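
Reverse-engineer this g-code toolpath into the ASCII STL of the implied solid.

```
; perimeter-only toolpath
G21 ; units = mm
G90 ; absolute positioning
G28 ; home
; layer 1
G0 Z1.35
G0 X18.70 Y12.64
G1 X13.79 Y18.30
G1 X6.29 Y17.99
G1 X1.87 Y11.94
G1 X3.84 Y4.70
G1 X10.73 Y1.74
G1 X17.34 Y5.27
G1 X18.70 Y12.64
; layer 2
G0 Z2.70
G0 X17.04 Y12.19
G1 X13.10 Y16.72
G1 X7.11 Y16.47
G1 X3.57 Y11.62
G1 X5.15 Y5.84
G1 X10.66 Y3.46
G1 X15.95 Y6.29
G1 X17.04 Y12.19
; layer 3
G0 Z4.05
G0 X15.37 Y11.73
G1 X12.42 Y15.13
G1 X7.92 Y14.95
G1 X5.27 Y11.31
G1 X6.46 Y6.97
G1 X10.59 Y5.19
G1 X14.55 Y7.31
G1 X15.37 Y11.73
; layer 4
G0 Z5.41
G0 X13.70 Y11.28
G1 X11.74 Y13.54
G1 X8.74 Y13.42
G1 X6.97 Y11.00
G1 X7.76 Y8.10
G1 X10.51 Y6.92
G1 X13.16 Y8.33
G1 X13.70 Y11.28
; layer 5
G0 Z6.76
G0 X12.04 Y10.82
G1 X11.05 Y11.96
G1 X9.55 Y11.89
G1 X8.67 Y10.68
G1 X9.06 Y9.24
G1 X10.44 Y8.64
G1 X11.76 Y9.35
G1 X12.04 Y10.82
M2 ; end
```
solid part
  facet normal 0.0000 0.0000 -1.0000
    outer loop
      vertex 5.48 19.52 0.00
      vertex 14.47 19.89 0.00
      vertex 20.37 13.10 0.00
    endloop
  endfacet
  facet normal 0.0000 0.0000 -1.0000
    outer loop
      vertex 0.17 12.25 0.00
      vertex 5.48 19.52 0.00
      vertex 20.37 13.10 0.00
    endloop
  endfacet
  facet normal 0.0000 0.0000 -1.0000
    outer loop
      vertex 2.54 3.57 0.00
      vertex 0.17 12.25 0.00
      vertex 20.37 13.10 0.00
    endloop
  endfacet
  facet normal 0.0000 0.0000 -1.0000
    outer loop
      vertex 10.80 0.01 0.00
      vertex 2.54 3.57 0.00
      vertex 20.37 13.10 0.00
    endloop
  endfacet
  facet normal 0.0000 0.0000 -1.0000
    outer loop
      vertex 18.74 4.25 0.00
      vertex 10.80 0.01 0.00
      vertex 20.37 13.10 0.00
    endloop
  endfacet
  facet normal 0.4949 0.4301 0.7550
    outer loop
      vertex 20.37 13.10 0.00
      vertex 14.47 19.89 0.00
      vertex 10.37 10.37 8.11
    endloop
  endfacet
  facet normal -0.0270 0.6549 0.7552
    outer loop
      vertex 14.47 19.89 0.00
      vertex 5.48 19.52 0.00
      vertex 10.37 10.37 8.11
    endloop
  endfacet
  facet normal -0.5293 0.3866 0.7553
    outer loop
      vertex 5.48 19.52 0.00
      vertex 0.17 12.25 0.00
      vertex 10.37 10.37 8.11
    endloop
  endfacet
  facet normal -0.6323 -0.1726 0.7552
    outer loop
      vertex 0.17 12.25 0.00
      vertex 2.54 3.57 0.00
      vertex 10.37 10.37 8.11
    endloop
  endfacet
  facet normal -0.2594 -0.6020 0.7552
    outer loop
      vertex 2.54 3.57 0.00
      vertex 10.80 0.01 0.00
      vertex 10.37 10.37 8.11
    endloop
  endfacet
  facet normal 0.3088 -0.5783 0.7551
    outer loop
      vertex 10.80 0.01 0.00
      vertex 18.74 4.25 0.00
      vertex 10.37 10.37 8.11
    endloop
  endfacet
  facet normal 0.6448 -0.1188 0.7551
    outer loop
      vertex 18.74 4.25 0.00
      vertex 20.37 13.10 0.00
      vertex 10.37 10.37 8.11
    endloop
  endfacet
endsolid part

The G0 Z moves step by Δz≈1.35 mm. The G1 loops shrink linearly with z, so the solid tapers from its base footprint up to z≈8.11. Closing with a flat bottom cap and the tapered top and triangulating gives 12 facets — a regular 7-sided pyramid, base circumscribed radius ≈ 10.4 mm, apex at z ≈ 8.11 mm.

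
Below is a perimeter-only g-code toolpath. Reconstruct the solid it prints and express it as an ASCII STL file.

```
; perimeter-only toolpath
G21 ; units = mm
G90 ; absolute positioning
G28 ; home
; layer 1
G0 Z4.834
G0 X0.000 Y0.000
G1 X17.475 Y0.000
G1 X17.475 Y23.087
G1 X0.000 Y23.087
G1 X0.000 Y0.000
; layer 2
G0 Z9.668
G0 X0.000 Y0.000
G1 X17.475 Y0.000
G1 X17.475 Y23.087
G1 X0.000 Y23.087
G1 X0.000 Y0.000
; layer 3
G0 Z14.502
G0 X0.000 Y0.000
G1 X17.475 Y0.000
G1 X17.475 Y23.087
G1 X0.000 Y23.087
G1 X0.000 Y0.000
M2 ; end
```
solid part
  facet normal 0.0000 0.0000 -1.0000
    outer loop
      vertex 17.475 23.087 0.000
      vertex 17.475 0.000 0.000
      vertex 0.000 0.000 0.000
    endloop
  endfacet
  facet normal 0.0000 0.0000 -1.0000
    outer loop
      vertex 0.000 23.087 0.000
      vertex 17.475 23.087 0.000
      vertex 0.000 0.000 0.000
    endloop
  endfacet
  facet normal 0.0000 0.0000 1.0000
    outer loop
      vertex 0.000 0.000 14.502
      vertex 17.475 0.000 14.502
      vertex 17.475 23.087 14.502
    endloop
  endfacet
  facet normal 0.0000 0.0000 1.0000
    outer loop
      vertex 0.000 0.000 14.502
      vertex 17.475 23.087 14.502
      vertex 0.000 23.087 14.502
    endloop
  endfacet
  facet normal 0.0000 -1.0000 0.0000
    outer loop
      vertex 0.000 0.000 0.000
      vertex 17.475 0.000 0.000
      vertex 17.475 0.000 14.502
    endloop
  endfacet
  facet normal 0.0000 -1.0000 0.0000
    outer loop
      vertex 0.000 0.000 0.000
      vertex 17.475 0.000 14.502
      vertex 0.000 0.000 14.502
    endloop
  endfacet
  facet normal 0.0000 1.0000 0.0000
    outer loop
      vertex 17.475 23.087 14.502
      vertex 17.475 23.087 0.000
      vertex 0.000 23.087 0.000
    endloop
  endfacet
  facet normal 0.0000 1.0000 0.0000
    outer loop
      vertex 0.000 23.087 14.502
      vertex 17.475 23.087 14.502
      vertex 0.000 23.087 0.000
    endloop
  endfacet
  facet normal -1.0000 0.0000 0.0000
    outer loop
      vertex 0.000 23.087 14.502
      vertex 0.000 23.087 0.000
      vertex 0.000 0.000 0.000
    endloop
  endfacet
  facet normal -1.0000 0.0000 0.0000
    outer loop
      vertex 0.000 0.000 14.502
      vertex 0.000 23.087 14.502
      vertex 0.000 0.000 0.000
    endloop
  endfacet
  facet normal 1.0000 0.0000 0.0000
    outer loop
      vertex 17.475 0.000 0.000
      vertex 17.475 23.087 0.000
      vertex 17.475 23.087 14.502
    endloop
  endfacet
  facet normal 1.0000 0.0000 0.0000
    outer loop
      vertex 17.475 0.000 0.000
      vertex 17.475 23.087 14.502
      vertex 17.475 0.000 14.502
    endloop
  endfacet
endsolid part

The G0 Z moves step by Δz≈4.834 mm. Every layer's G1 loop is the same polygon, so the solid is a straight extrusion of it from z=0 to z≈14.5. Closing with flat bottom and top caps and triangulating gives 12 facets — a rectangular box, roughly 17.5 × 23.1 mm footprint and 14.5 mm tall.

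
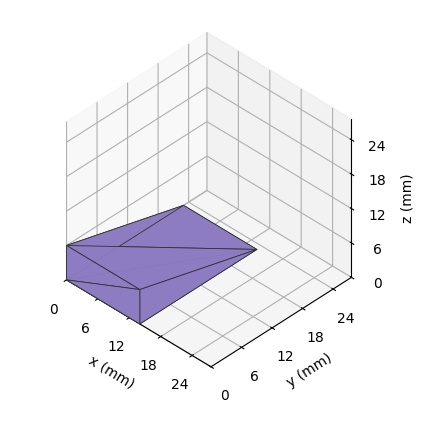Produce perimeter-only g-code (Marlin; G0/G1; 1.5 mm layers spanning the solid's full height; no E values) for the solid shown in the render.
Reading the render: the shape is a wedge (ramp): 14 × 23 mm base, rising to 6 mm along the y=0 edge and sloping linearly to z=0 at y=23 (dimensions read to the nearest mm from the axis ticks). For the g-code, the solid's height is divided into equal slices at the stated Δz and each level perimeter traced with G1 moves after a G0 lift.

; perimeter-only toolpath
G21 ; units = mm
G90 ; absolute positioning
G28 ; home
; layer 1
G0 Z1.5
G0 X0.0 Y0.0
G1 X14.0 Y0.0
G1 X14.0 Y17.2
G1 X0.0 Y17.2
G1 X0.0 Y0.0
; layer 2
G0 Z3.0
G0 X0.0 Y0.0
G1 X14.0 Y0.0
G1 X14.0 Y11.5
G1 X0.0 Y11.5
G1 X0.0 Y0.0
; layer 3
G0 Z4.5
G0 X0.0 Y0.0
G1 X14.0 Y0.0
G1 X14.0 Y5.8
G1 X0.0 Y5.8
G1 X0.0 Y0.0
M2 ; end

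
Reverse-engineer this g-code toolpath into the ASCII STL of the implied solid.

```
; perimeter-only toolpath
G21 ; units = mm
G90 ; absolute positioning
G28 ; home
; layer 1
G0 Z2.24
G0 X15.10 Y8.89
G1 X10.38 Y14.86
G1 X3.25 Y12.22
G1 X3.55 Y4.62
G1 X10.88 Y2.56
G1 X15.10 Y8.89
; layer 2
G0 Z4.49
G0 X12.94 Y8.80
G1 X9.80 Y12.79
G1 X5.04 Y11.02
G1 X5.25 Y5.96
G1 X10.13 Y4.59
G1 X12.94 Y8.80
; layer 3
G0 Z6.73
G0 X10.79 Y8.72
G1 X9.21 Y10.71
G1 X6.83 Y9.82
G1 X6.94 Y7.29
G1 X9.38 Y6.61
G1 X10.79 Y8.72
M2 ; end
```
solid part
  facet normal 0.0000 0.0000 -1.0000
    outer loop
      vertex 1.45 13.41 0.00
      vertex 10.96 16.94 0.00
      vertex 17.25 8.98 0.00
    endloop
  endfacet
  facet normal 0.0000 0.0000 -1.0000
    outer loop
      vertex 1.86 3.28 0.00
      vertex 1.45 13.41 0.00
      vertex 17.25 8.98 0.00
    endloop
  endfacet
  facet normal 0.0000 0.0000 -1.0000
    outer loop
      vertex 11.63 0.54 0.00
      vertex 1.86 3.28 0.00
      vertex 17.25 8.98 0.00
    endloop
  endfacet
  facet normal 0.6192 0.4893 0.6141
    outer loop
      vertex 17.25 8.98 0.00
      vertex 10.96 16.94 0.00
      vertex 8.63 8.63 8.97
    endloop
  endfacet
  facet normal -0.2746 0.7399 0.6141
    outer loop
      vertex 10.96 16.94 0.00
      vertex 1.45 13.41 0.00
      vertex 8.63 8.63 8.97
    endloop
  endfacet
  facet normal -0.7885 -0.0319 0.6142
    outer loop
      vertex 1.45 13.41 0.00
      vertex 1.86 3.28 0.00
      vertex 8.63 8.63 8.97
    endloop
  endfacet
  facet normal -0.2131 -0.7599 0.6141
    outer loop
      vertex 1.86 3.28 0.00
      vertex 11.63 0.54 0.00
      vertex 8.63 8.63 8.97
    endloop
  endfacet
  facet normal 0.6569 -0.4374 0.6142
    outer loop
      vertex 11.63 0.54 0.00
      vertex 17.25 8.98 0.00
      vertex 8.63 8.63 8.97
    endloop
  endfacet
endsolid part

The G0 Z moves step by Δz≈2.24 mm. The G1 loops shrink linearly with z, so the solid tapers from its base footprint up to z≈8.97. Closing with a flat bottom cap and the tapered top and triangulating gives 8 facets — a regular 5-sided pyramid, base circumscribed radius ≈ 8.63 mm, apex at z ≈ 8.97 mm.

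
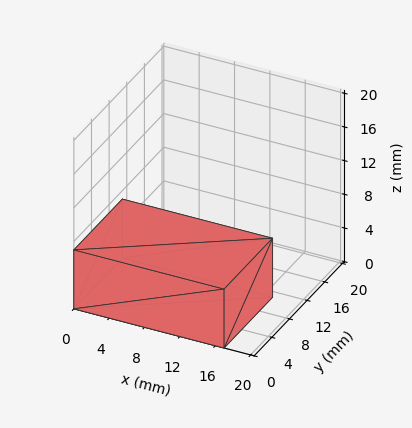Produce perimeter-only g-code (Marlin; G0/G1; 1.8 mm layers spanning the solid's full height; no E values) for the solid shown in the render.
Reading the render: the shape is a rectangular box, roughly 17 × 11 mm footprint and 7 mm tall (dimensions read to the nearest mm from the axis ticks). For the g-code, the solid's height is divided into equal slices at the stated Δz and each level perimeter traced with G1 moves after a G0 lift.

; perimeter-only toolpath
G21 ; units = mm
G90 ; absolute positioning
G28 ; home
; layer 1
G0 Z1.8
G0 X0.0 Y0.0
G1 X17.0 Y0.0
G1 X17.0 Y11.0
G1 X0.0 Y11.0
G1 X0.0 Y0.0
; layer 2
G0 Z3.5
G0 X0.0 Y0.0
G1 X17.0 Y0.0
G1 X17.0 Y11.0
G1 X0.0 Y11.0
G1 X0.0 Y0.0
; layer 3
G0 Z5.2
G0 X0.0 Y0.0
G1 X17.0 Y0.0
G1 X17.0 Y11.0
G1 X0.0 Y11.0
G1 X0.0 Y0.0
; layer 4
G0 Z7.0
G0 X0.0 Y0.0
G1 X17.0 Y0.0
G1 X17.0 Y11.0
G1 X0.0 Y11.0
G1 X0.0 Y0.0
M2 ; end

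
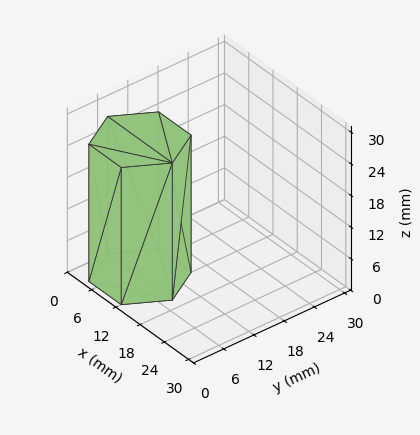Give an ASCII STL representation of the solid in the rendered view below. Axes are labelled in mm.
Reading the render: the shape is a regular 6-sided prism (a cylinder approximated with 6 flat sides), circumscribed radius ≈ 8 mm, height ≈ 26 mm (dimensions read to the nearest mm from the axis ticks). For the STL, each face is triangulated and given an outward normal.

solid part
  facet normal 0.0000 0.0000 -1.0000
    outer loop
      vertex 4.000 14.928 0.000
      vertex 12.000 14.928 0.000
      vertex 16.000 8.000 0.000
    endloop
  endfacet
  facet normal 0.0000 0.0000 -1.0000
    outer loop
      vertex 0.000 8.000 0.000
      vertex 4.000 14.928 0.000
      vertex 16.000 8.000 0.000
    endloop
  endfacet
  facet normal 0.0000 0.0000 -1.0000
    outer loop
      vertex 4.000 1.072 0.000
      vertex 0.000 8.000 0.000
      vertex 16.000 8.000 0.000
    endloop
  endfacet
  facet normal 0.0000 0.0000 -1.0000
    outer loop
      vertex 12.000 1.072 0.000
      vertex 4.000 1.072 0.000
      vertex 16.000 8.000 0.000
    endloop
  endfacet
  facet normal 0.0000 0.0000 1.0000
    outer loop
      vertex 16.000 8.000 26.000
      vertex 12.000 14.928 26.000
      vertex 4.000 14.928 26.000
    endloop
  endfacet
  facet normal 0.0000 0.0000 1.0000
    outer loop
      vertex 16.000 8.000 26.000
      vertex 4.000 14.928 26.000
      vertex 0.000 8.000 26.000
    endloop
  endfacet
  facet normal 0.0000 0.0000 1.0000
    outer loop
      vertex 16.000 8.000 26.000
      vertex 0.000 8.000 26.000
      vertex 4.000 1.072 26.000
    endloop
  endfacet
  facet normal 0.0000 0.0000 1.0000
    outer loop
      vertex 16.000 8.000 26.000
      vertex 4.000 1.072 26.000
      vertex 12.000 1.072 26.000
    endloop
  endfacet
  facet normal 0.8660 0.5000 0.0000
    outer loop
      vertex 16.000 8.000 0.000
      vertex 12.000 14.928 0.000
      vertex 12.000 14.928 26.000
    endloop
  endfacet
  facet normal 0.8660 0.5000 0.0000
    outer loop
      vertex 16.000 8.000 0.000
      vertex 12.000 14.928 26.000
      vertex 16.000 8.000 26.000
    endloop
  endfacet
  facet normal 0.0000 1.0000 0.0000
    outer loop
      vertex 12.000 14.928 0.000
      vertex 4.000 14.928 0.000
      vertex 4.000 14.928 26.000
    endloop
  endfacet
  facet normal 0.0000 1.0000 0.0000
    outer loop
      vertex 12.000 14.928 0.000
      vertex 4.000 14.928 26.000
      vertex 12.000 14.928 26.000
    endloop
  endfacet
  facet normal -0.8660 0.5000 0.0000
    outer loop
      vertex 4.000 14.928 0.000
      vertex 0.000 8.000 0.000
      vertex 0.000 8.000 26.000
    endloop
  endfacet
  facet normal -0.8660 0.5000 0.0000
    outer loop
      vertex 4.000 14.928 0.000
      vertex 0.000 8.000 26.000
      vertex 4.000 14.928 26.000
    endloop
  endfacet
  facet normal -0.8660 -0.5000 0.0000
    outer loop
      vertex 0.000 8.000 0.000
      vertex 4.000 1.072 0.000
      vertex 4.000 1.072 26.000
    endloop
  endfacet
  facet normal -0.8660 -0.5000 0.0000
    outer loop
      vertex 0.000 8.000 0.000
      vertex 4.000 1.072 26.000
      vertex 0.000 8.000 26.000
    endloop
  endfacet
  facet normal 0.0000 -1.0000 0.0000
    outer loop
      vertex 4.000 1.072 0.000
      vertex 12.000 1.072 0.000
      vertex 12.000 1.072 26.000
    endloop
  endfacet
  facet normal 0.0000 -1.0000 0.0000
    outer loop
      vertex 4.000 1.072 0.000
      vertex 12.000 1.072 26.000
      vertex 4.000 1.072 26.000
    endloop
  endfacet
  facet normal 0.8660 -0.5000 0.0000
    outer loop
      vertex 12.000 1.072 0.000
      vertex 16.000 8.000 0.000
      vertex 16.000 8.000 26.000
    endloop
  endfacet
  facet normal 0.8660 -0.5000 0.0000
    outer loop
      vertex 12.000 1.072 0.000
      vertex 16.000 8.000 26.000
      vertex 12.000 1.072 26.000
    endloop
  endfacet
endsolid part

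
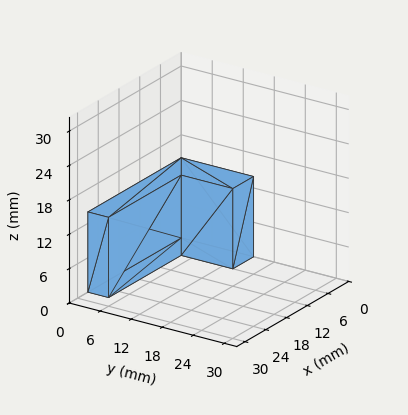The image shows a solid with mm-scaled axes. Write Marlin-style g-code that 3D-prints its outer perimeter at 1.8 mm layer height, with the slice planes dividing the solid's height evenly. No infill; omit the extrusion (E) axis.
Reading the render: the shape is an L-shaped prism: outer 27 × 14 mm, arm thicknesses ≈ 4 mm (horizontal) and 6 mm (vertical), extruded 14 mm in z (dimensions read to the nearest mm from the axis ticks). For the g-code, the solid's height is divided into equal slices at the stated Δz and each level perimeter traced with G1 moves after a G0 lift.

; perimeter-only toolpath
G21 ; units = mm
G90 ; absolute positioning
G28 ; home
; layer 1
G0 Z1.8
G0 X0.0 Y0.0
G1 X27.0 Y0.0
G1 X27.0 Y4.0
G1 X6.0 Y4.0
G1 X6.0 Y14.0
G1 X0.0 Y14.0
G1 X0.0 Y0.0
; layer 2
G0 Z3.5
G0 X0.0 Y0.0
G1 X27.0 Y0.0
G1 X27.0 Y4.0
G1 X6.0 Y4.0
G1 X6.0 Y14.0
G1 X0.0 Y14.0
G1 X0.0 Y0.0
; layer 3
G0 Z5.2
G0 X0.0 Y0.0
G1 X27.0 Y0.0
G1 X27.0 Y4.0
G1 X6.0 Y4.0
G1 X6.0 Y14.0
G1 X0.0 Y14.0
G1 X0.0 Y0.0
; layer 4
G0 Z7.0
G0 X0.0 Y0.0
G1 X27.0 Y0.0
G1 X27.0 Y4.0
G1 X6.0 Y4.0
G1 X6.0 Y14.0
G1 X0.0 Y14.0
G1 X0.0 Y0.0
; layer 5
G0 Z8.8
G0 X0.0 Y0.0
G1 X27.0 Y0.0
G1 X27.0 Y4.0
G1 X6.0 Y4.0
G1 X6.0 Y14.0
G1 X0.0 Y14.0
G1 X0.0 Y0.0
; layer 6
G0 Z10.5
G0 X0.0 Y0.0
G1 X27.0 Y0.0
G1 X27.0 Y4.0
G1 X6.0 Y4.0
G1 X6.0 Y14.0
G1 X0.0 Y14.0
G1 X0.0 Y0.0
; layer 7
G0 Z12.2
G0 X0.0 Y0.0
G1 X27.0 Y0.0
G1 X27.0 Y4.0
G1 X6.0 Y4.0
G1 X6.0 Y14.0
G1 X0.0 Y14.0
G1 X0.0 Y0.0
; layer 8
G0 Z14.0
G0 X0.0 Y0.0
G1 X27.0 Y0.0
G1 X27.0 Y4.0
G1 X6.0 Y4.0
G1 X6.0 Y14.0
G1 X0.0 Y14.0
G1 X0.0 Y0.0
M2 ; end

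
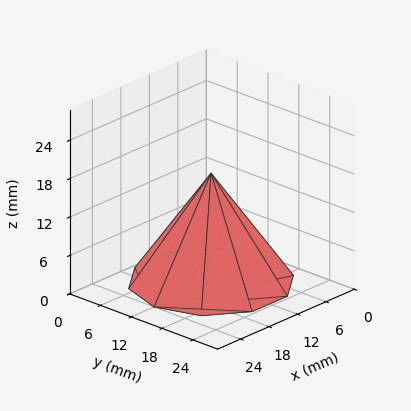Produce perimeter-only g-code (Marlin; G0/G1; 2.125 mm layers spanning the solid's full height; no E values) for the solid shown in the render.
Reading the render: the shape is a regular 10-sided pyramid, base circumscribed radius ≈ 12 mm, apex at z ≈ 17 mm (dimensions read to the nearest mm from the axis ticks). For the g-code, the solid's height is divided into equal slices at the stated Δz and each level perimeter traced with G1 moves after a G0 lift.

; perimeter-only toolpath
G21 ; units = mm
G90 ; absolute positioning
G28 ; home
; layer 1
G0 Z2.125
G0 X22.500 Y12.000
G1 X20.494 Y18.171
G1 X15.245 Y21.986
G1 X8.755 Y21.986
G1 X3.505 Y18.171
G1 X1.500 Y12.000
G1 X3.505 Y5.829
G1 X8.755 Y2.014
G1 X15.245 Y2.014
G1 X20.494 Y5.829
G1 X22.500 Y12.000
; layer 2
G0 Z4.250
G0 X21.000 Y12.000
G1 X19.281 Y17.290
G1 X14.781 Y20.560
G1 X9.219 Y20.560
G1 X4.719 Y17.290
G1 X3.000 Y12.000
G1 X4.719 Y6.710
G1 X9.219 Y3.440
G1 X14.781 Y3.440
G1 X19.281 Y6.710
G1 X21.000 Y12.000
; layer 3
G0 Z6.375
G0 X19.500 Y12.000
G1 X18.067 Y16.408
G1 X14.318 Y19.133
G1 X9.683 Y19.133
G1 X5.933 Y16.408
G1 X4.500 Y12.000
G1 X5.933 Y7.592
G1 X9.683 Y4.867
G1 X14.318 Y4.867
G1 X18.067 Y7.592
G1 X19.500 Y12.000
; layer 4
G0 Z8.500
G0 X18.000 Y12.000
G1 X16.854 Y15.527
G1 X13.854 Y17.706
G1 X10.146 Y17.706
G1 X7.146 Y15.527
G1 X6.000 Y12.000
G1 X7.146 Y8.473
G1 X10.146 Y6.293
G1 X13.854 Y6.293
G1 X16.854 Y8.473
G1 X18.000 Y12.000
; layer 5
G0 Z10.625
G0 X16.500 Y12.000
G1 X15.640 Y14.645
G1 X13.390 Y16.280
G1 X10.610 Y16.280
G1 X8.360 Y14.645
G1 X7.500 Y12.000
G1 X8.360 Y9.355
G1 X10.610 Y7.720
G1 X13.390 Y7.720
G1 X15.640 Y9.355
G1 X16.500 Y12.000
; layer 6
G0 Z12.750
G0 X15.000 Y12.000
G1 X14.427 Y13.763
G1 X12.927 Y14.853
G1 X11.073 Y14.853
G1 X9.573 Y13.763
G1 X9.000 Y12.000
G1 X9.573 Y10.237
G1 X11.073 Y9.147
G1 X12.927 Y9.147
G1 X14.427 Y10.237
G1 X15.000 Y12.000
; layer 7
G0 Z14.875
G0 X13.500 Y12.000
G1 X13.213 Y12.882
G1 X12.463 Y13.427
G1 X11.537 Y13.427
G1 X10.787 Y12.882
G1 X10.500 Y12.000
G1 X10.787 Y11.118
G1 X11.537 Y10.573
G1 X12.463 Y10.573
G1 X13.213 Y11.118
G1 X13.500 Y12.000
M2 ; end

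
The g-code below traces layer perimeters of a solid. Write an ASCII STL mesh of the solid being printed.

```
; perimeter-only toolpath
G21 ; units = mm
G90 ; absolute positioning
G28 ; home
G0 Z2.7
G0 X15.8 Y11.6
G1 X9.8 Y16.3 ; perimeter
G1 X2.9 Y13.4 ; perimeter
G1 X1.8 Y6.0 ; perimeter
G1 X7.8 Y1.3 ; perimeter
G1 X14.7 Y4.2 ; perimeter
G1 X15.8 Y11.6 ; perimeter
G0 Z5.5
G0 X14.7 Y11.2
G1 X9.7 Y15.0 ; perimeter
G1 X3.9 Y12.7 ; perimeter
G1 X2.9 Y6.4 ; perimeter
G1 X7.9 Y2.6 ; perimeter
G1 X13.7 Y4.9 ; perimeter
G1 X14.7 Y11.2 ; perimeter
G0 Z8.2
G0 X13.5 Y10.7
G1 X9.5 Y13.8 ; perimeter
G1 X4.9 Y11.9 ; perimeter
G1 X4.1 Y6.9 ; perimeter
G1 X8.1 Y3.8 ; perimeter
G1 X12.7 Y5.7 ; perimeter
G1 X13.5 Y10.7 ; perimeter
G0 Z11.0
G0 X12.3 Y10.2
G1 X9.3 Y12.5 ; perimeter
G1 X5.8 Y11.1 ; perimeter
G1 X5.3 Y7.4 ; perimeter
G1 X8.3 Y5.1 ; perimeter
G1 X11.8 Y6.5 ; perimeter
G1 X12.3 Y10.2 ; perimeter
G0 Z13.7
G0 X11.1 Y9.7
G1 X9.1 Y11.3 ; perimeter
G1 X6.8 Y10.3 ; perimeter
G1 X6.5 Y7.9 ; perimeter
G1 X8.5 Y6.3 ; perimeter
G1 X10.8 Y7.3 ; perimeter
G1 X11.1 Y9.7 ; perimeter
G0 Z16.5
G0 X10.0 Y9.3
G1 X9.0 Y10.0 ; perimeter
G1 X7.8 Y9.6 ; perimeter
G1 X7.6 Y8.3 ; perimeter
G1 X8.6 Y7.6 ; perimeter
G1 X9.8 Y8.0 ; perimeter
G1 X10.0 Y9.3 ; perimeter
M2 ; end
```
solid part
  facet normal 0.0000 0.0000 -1.0000
    outer loop
      vertex 1.9 14.2 0.0
      vertex 10.0 17.5 0.0
      vertex 17.0 12.1 0.0
    endloop
  endfacet
  facet normal 0.0000 0.0000 -1.0000
    outer loop
      vertex 0.6 5.5 0.0
      vertex 1.9 14.2 0.0
      vertex 17.0 12.1 0.0
    endloop
  endfacet
  facet normal 0.0000 0.0000 -1.0000
    outer loop
      vertex 7.6 0.1 0.0
      vertex 0.6 5.5 0.0
      vertex 17.0 12.1 0.0
    endloop
  endfacet
  facet normal 0.0000 0.0000 -1.0000
    outer loop
      vertex 15.7 3.4 0.0
      vertex 7.6 0.1 0.0
      vertex 17.0 12.1 0.0
    endloop
  endfacet
  facet normal 0.5677 0.7359 0.3689
    outer loop
      vertex 17.0 12.1 0.0
      vertex 10.0 17.5 0.0
      vertex 8.8 8.8 19.2
    endloop
  endfacet
  facet normal -0.3508 0.8610 0.3682
    outer loop
      vertex 10.0 17.5 0.0
      vertex 1.9 14.2 0.0
      vertex 8.8 8.8 19.2
    endloop
  endfacet
  facet normal -0.9192 0.1374 0.3690
    outer loop
      vertex 1.9 14.2 0.0
      vertex 0.6 5.5 0.0
      vertex 8.8 8.8 19.2
    endloop
  endfacet
  facet normal -0.5677 -0.7359 0.3689
    outer loop
      vertex 0.6 5.5 0.0
      vertex 7.6 0.1 0.0
      vertex 8.8 8.8 19.2
    endloop
  endfacet
  facet normal 0.3508 -0.8610 0.3682
    outer loop
      vertex 7.6 0.1 0.0
      vertex 15.7 3.4 0.0
      vertex 8.8 8.8 19.2
    endloop
  endfacet
  facet normal 0.9192 -0.1374 0.3690
    outer loop
      vertex 15.7 3.4 0.0
      vertex 17.0 12.1 0.0
      vertex 8.8 8.8 19.2
    endloop
  endfacet
endsolid part

The G0 Z moves step by Δz≈2.7 mm. The G1 loops shrink linearly with z, so the solid tapers from its base footprint up to z≈19.2. Closing with a flat bottom cap and the tapered top and triangulating gives 10 facets — a regular 6-sided pyramid, base circumscribed radius ≈ 8.8 mm, apex at z ≈ 19.2 mm.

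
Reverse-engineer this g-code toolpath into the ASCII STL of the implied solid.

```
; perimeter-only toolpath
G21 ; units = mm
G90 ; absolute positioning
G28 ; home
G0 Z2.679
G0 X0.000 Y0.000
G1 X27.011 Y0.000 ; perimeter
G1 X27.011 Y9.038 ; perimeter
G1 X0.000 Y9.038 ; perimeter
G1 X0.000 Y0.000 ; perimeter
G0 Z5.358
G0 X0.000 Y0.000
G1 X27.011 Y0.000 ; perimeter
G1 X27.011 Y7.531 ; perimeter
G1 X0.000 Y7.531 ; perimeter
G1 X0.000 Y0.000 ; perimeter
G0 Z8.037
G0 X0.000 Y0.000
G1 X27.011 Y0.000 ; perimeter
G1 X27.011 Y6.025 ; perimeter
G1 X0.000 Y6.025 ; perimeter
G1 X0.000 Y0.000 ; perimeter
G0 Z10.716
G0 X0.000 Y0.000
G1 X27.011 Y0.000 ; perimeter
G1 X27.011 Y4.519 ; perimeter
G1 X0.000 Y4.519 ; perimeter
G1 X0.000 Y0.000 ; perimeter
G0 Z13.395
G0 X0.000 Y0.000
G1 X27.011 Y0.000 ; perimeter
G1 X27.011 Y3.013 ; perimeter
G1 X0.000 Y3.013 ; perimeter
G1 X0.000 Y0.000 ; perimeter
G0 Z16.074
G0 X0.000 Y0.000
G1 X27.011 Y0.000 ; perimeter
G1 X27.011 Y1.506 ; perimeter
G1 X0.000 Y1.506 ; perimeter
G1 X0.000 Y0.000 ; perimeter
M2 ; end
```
solid part
  facet normal 0.0000 0.0000 -1.0000
    outer loop
      vertex 27.011 10.544 0.000
      vertex 27.011 0.000 0.000
      vertex 0.000 0.000 0.000
    endloop
  endfacet
  facet normal 0.0000 0.0000 -1.0000
    outer loop
      vertex 0.000 10.544 0.000
      vertex 27.011 10.544 0.000
      vertex 0.000 0.000 0.000
    endloop
  endfacet
  facet normal 0.0000 -1.0000 0.0000
    outer loop
      vertex 0.000 0.000 0.000
      vertex 27.011 0.000 0.000
      vertex 27.011 0.000 18.753
    endloop
  endfacet
  facet normal 0.0000 -1.0000 0.0000
    outer loop
      vertex 0.000 0.000 0.000
      vertex 27.011 0.000 18.753
      vertex 0.000 0.000 18.753
    endloop
  endfacet
  facet normal 0.0000 0.8717 0.4901
    outer loop
      vertex 0.000 0.000 18.753
      vertex 27.011 0.000 18.753
      vertex 27.011 10.544 0.000
    endloop
  endfacet
  facet normal 0.0000 0.8717 0.4901
    outer loop
      vertex 0.000 0.000 18.753
      vertex 27.011 10.544 0.000
      vertex 0.000 10.544 0.000
    endloop
  endfacet
  facet normal -1.0000 0.0000 0.0000
    outer loop
      vertex 0.000 0.000 18.753
      vertex 0.000 10.544 0.000
      vertex 0.000 0.000 0.000
    endloop
  endfacet
  facet normal 1.0000 0.0000 0.0000
    outer loop
      vertex 27.011 0.000 0.000
      vertex 27.011 10.544 0.000
      vertex 27.011 0.000 18.753
    endloop
  endfacet
endsolid part

The G0 Z moves step by Δz≈2.679 mm. The G1 loops shrink linearly with z, so the solid tapers from its base footprint up to z≈18.8. Closing with a flat bottom cap and the tapered top and triangulating gives 8 facets — a wedge (ramp): 27 × 10.5 mm base, rising to 18.8 mm along the y=0 edge and sloping linearly to z=0 at y=10.5.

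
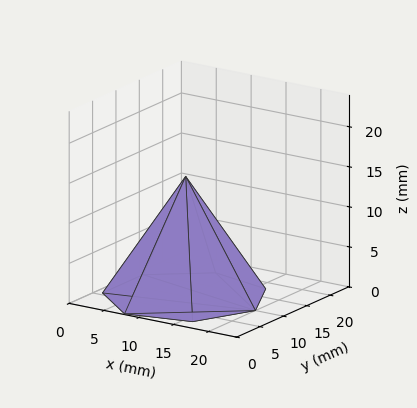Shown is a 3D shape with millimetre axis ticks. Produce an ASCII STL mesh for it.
Reading the render: the shape is a regular 7-sided pyramid, base circumscribed radius ≈ 10 mm, apex at z ≈ 15 mm (dimensions read to the nearest mm from the axis ticks). For the STL, each face is triangulated and given an outward normal.

solid part
  facet normal 0.0000 0.0000 -1.0000
    outer loop
      vertex 7.77 19.75 0.00
      vertex 16.23 17.82 0.00
      vertex 20.00 10.00 0.00
    endloop
  endfacet
  facet normal 0.0000 0.0000 -1.0000
    outer loop
      vertex 0.99 14.34 0.00
      vertex 7.77 19.75 0.00
      vertex 20.00 10.00 0.00
    endloop
  endfacet
  facet normal 0.0000 0.0000 -1.0000
    outer loop
      vertex 0.99 5.66 0.00
      vertex 0.99 14.34 0.00
      vertex 20.00 10.00 0.00
    endloop
  endfacet
  facet normal 0.0000 0.0000 -1.0000
    outer loop
      vertex 7.77 0.25 0.00
      vertex 0.99 5.66 0.00
      vertex 20.00 10.00 0.00
    endloop
  endfacet
  facet normal 0.0000 0.0000 -1.0000
    outer loop
      vertex 16.23 2.18 0.00
      vertex 7.77 0.25 0.00
      vertex 20.00 10.00 0.00
    endloop
  endfacet
  facet normal 0.7722 0.3723 0.5148
    outer loop
      vertex 20.00 10.00 0.00
      vertex 16.23 17.82 0.00
      vertex 10.00 10.00 15.00
    endloop
  endfacet
  facet normal 0.1907 0.8358 0.5149
    outer loop
      vertex 16.23 17.82 0.00
      vertex 7.77 19.75 0.00
      vertex 10.00 10.00 15.00
    endloop
  endfacet
  facet normal -0.5346 0.6700 0.5150
    outer loop
      vertex 7.77 19.75 0.00
      vertex 0.99 14.34 0.00
      vertex 10.00 10.00 15.00
    endloop
  endfacet
  facet normal -0.8572 0.0000 0.5149
    outer loop
      vertex 0.99 14.34 0.00
      vertex 0.99 5.66 0.00
      vertex 10.00 10.00 15.00
    endloop
  endfacet
  facet normal -0.5346 -0.6700 0.5150
    outer loop
      vertex 0.99 5.66 0.00
      vertex 7.77 0.25 0.00
      vertex 10.00 10.00 15.00
    endloop
  endfacet
  facet normal 0.1907 -0.8358 0.5149
    outer loop
      vertex 7.77 0.25 0.00
      vertex 16.23 2.18 0.00
      vertex 10.00 10.00 15.00
    endloop
  endfacet
  facet normal 0.7722 -0.3723 0.5148
    outer loop
      vertex 16.23 2.18 0.00
      vertex 20.00 10.00 0.00
      vertex 10.00 10.00 15.00
    endloop
  endfacet
endsolid part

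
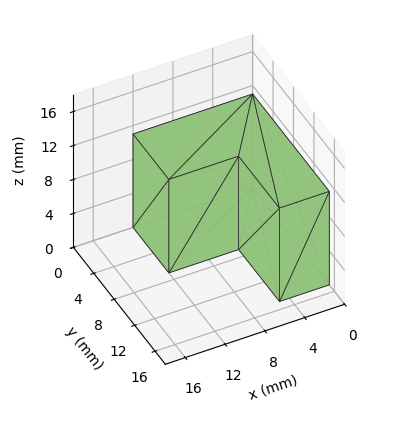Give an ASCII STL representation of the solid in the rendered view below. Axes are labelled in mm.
Reading the render: the shape is an L-shaped prism: outer 12 × 15 mm, arm thicknesses ≈ 7 mm (horizontal) and 5 mm (vertical), extruded 11 mm in z (dimensions read to the nearest mm from the axis ticks). For the STL, each face is triangulated and given an outward normal.

solid part
  facet normal 0.0000 0.0000 -1.0000
    outer loop
      vertex 12.00 7.00 0.00
      vertex 12.00 0.00 0.00
      vertex 0.00 0.00 0.00
    endloop
  endfacet
  facet normal 0.0000 0.0000 -1.0000
    outer loop
      vertex 5.00 7.00 0.00
      vertex 12.00 7.00 0.00
      vertex 0.00 0.00 0.00
    endloop
  endfacet
  facet normal 0.0000 0.0000 -1.0000
    outer loop
      vertex 5.00 15.00 0.00
      vertex 5.00 7.00 0.00
      vertex 0.00 0.00 0.00
    endloop
  endfacet
  facet normal 0.0000 0.0000 -1.0000
    outer loop
      vertex 0.00 15.00 0.00
      vertex 5.00 15.00 0.00
      vertex 0.00 0.00 0.00
    endloop
  endfacet
  facet normal 0.0000 0.0000 1.0000
    outer loop
      vertex 0.00 0.00 11.00
      vertex 12.00 0.00 11.00
      vertex 12.00 7.00 11.00
    endloop
  endfacet
  facet normal 0.0000 0.0000 1.0000
    outer loop
      vertex 0.00 0.00 11.00
      vertex 12.00 7.00 11.00
      vertex 5.00 7.00 11.00
    endloop
  endfacet
  facet normal 0.0000 0.0000 1.0000
    outer loop
      vertex 0.00 0.00 11.00
      vertex 5.00 7.00 11.00
      vertex 5.00 15.00 11.00
    endloop
  endfacet
  facet normal 0.0000 0.0000 1.0000
    outer loop
      vertex 0.00 0.00 11.00
      vertex 5.00 15.00 11.00
      vertex 0.00 15.00 11.00
    endloop
  endfacet
  facet normal 0.0000 -1.0000 0.0000
    outer loop
      vertex 0.00 0.00 0.00
      vertex 12.00 0.00 0.00
      vertex 12.00 0.00 11.00
    endloop
  endfacet
  facet normal 0.0000 -1.0000 0.0000
    outer loop
      vertex 0.00 0.00 0.00
      vertex 12.00 0.00 11.00
      vertex 0.00 0.00 11.00
    endloop
  endfacet
  facet normal 1.0000 0.0000 0.0000
    outer loop
      vertex 12.00 0.00 0.00
      vertex 12.00 7.00 0.00
      vertex 12.00 7.00 11.00
    endloop
  endfacet
  facet normal 1.0000 0.0000 0.0000
    outer loop
      vertex 12.00 0.00 0.00
      vertex 12.00 7.00 11.00
      vertex 12.00 0.00 11.00
    endloop
  endfacet
  facet normal 0.0000 1.0000 0.0000
    outer loop
      vertex 12.00 7.00 0.00
      vertex 5.00 7.00 0.00
      vertex 5.00 7.00 11.00
    endloop
  endfacet
  facet normal 0.0000 1.0000 0.0000
    outer loop
      vertex 12.00 7.00 0.00
      vertex 5.00 7.00 11.00
      vertex 12.00 7.00 11.00
    endloop
  endfacet
  facet normal 1.0000 0.0000 0.0000
    outer loop
      vertex 5.00 7.00 0.00
      vertex 5.00 15.00 0.00
      vertex 5.00 15.00 11.00
    endloop
  endfacet
  facet normal 1.0000 0.0000 0.0000
    outer loop
      vertex 5.00 7.00 0.00
      vertex 5.00 15.00 11.00
      vertex 5.00 7.00 11.00
    endloop
  endfacet
  facet normal 0.0000 1.0000 0.0000
    outer loop
      vertex 5.00 15.00 0.00
      vertex 0.00 15.00 0.00
      vertex 0.00 15.00 11.00
    endloop
  endfacet
  facet normal 0.0000 1.0000 0.0000
    outer loop
      vertex 5.00 15.00 0.00
      vertex 0.00 15.00 11.00
      vertex 5.00 15.00 11.00
    endloop
  endfacet
  facet normal -1.0000 0.0000 0.0000
    outer loop
      vertex 0.00 15.00 0.00
      vertex 0.00 0.00 0.00
      vertex 0.00 0.00 11.00
    endloop
  endfacet
  facet normal -1.0000 0.0000 0.0000
    outer loop
      vertex 0.00 15.00 0.00
      vertex 0.00 0.00 11.00
      vertex 0.00 15.00 11.00
    endloop
  endfacet
endsolid part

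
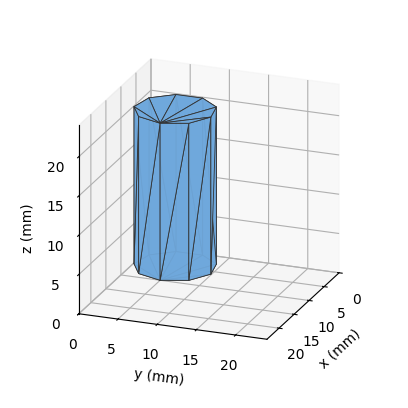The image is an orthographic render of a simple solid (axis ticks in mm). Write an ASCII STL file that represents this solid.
Reading the render: the shape is a regular 9-sided prism (a cylinder approximated with 9 flat sides), circumscribed radius ≈ 5 mm, height ≈ 20 mm (dimensions read to the nearest mm from the axis ticks). For the STL, each face is triangulated and given an outward normal.

solid part
  facet normal 0.0000 0.0000 -1.0000
    outer loop
      vertex 5.9 9.9 0.0
      vertex 8.8 8.2 0.0
      vertex 10.0 5.0 0.0
    endloop
  endfacet
  facet normal 0.0000 0.0000 -1.0000
    outer loop
      vertex 2.5 9.3 0.0
      vertex 5.9 9.9 0.0
      vertex 10.0 5.0 0.0
    endloop
  endfacet
  facet normal 0.0000 0.0000 -1.0000
    outer loop
      vertex 0.3 6.7 0.0
      vertex 2.5 9.3 0.0
      vertex 10.0 5.0 0.0
    endloop
  endfacet
  facet normal 0.0000 0.0000 -1.0000
    outer loop
      vertex 0.3 3.3 0.0
      vertex 0.3 6.7 0.0
      vertex 10.0 5.0 0.0
    endloop
  endfacet
  facet normal 0.0000 0.0000 -1.0000
    outer loop
      vertex 2.5 0.7 0.0
      vertex 0.3 3.3 0.0
      vertex 10.0 5.0 0.0
    endloop
  endfacet
  facet normal 0.0000 0.0000 -1.0000
    outer loop
      vertex 5.9 0.1 0.0
      vertex 2.5 0.7 0.0
      vertex 10.0 5.0 0.0
    endloop
  endfacet
  facet normal 0.0000 0.0000 -1.0000
    outer loop
      vertex 8.8 1.8 0.0
      vertex 5.9 0.1 0.0
      vertex 10.0 5.0 0.0
    endloop
  endfacet
  facet normal 0.0000 0.0000 1.0000
    outer loop
      vertex 10.0 5.0 20.0
      vertex 8.8 8.2 20.0
      vertex 5.9 9.9 20.0
    endloop
  endfacet
  facet normal 0.0000 0.0000 1.0000
    outer loop
      vertex 10.0 5.0 20.0
      vertex 5.9 9.9 20.0
      vertex 2.5 9.3 20.0
    endloop
  endfacet
  facet normal 0.0000 0.0000 1.0000
    outer loop
      vertex 10.0 5.0 20.0
      vertex 2.5 9.3 20.0
      vertex 0.3 6.7 20.0
    endloop
  endfacet
  facet normal 0.0000 0.0000 1.0000
    outer loop
      vertex 10.0 5.0 20.0
      vertex 0.3 6.7 20.0
      vertex 0.3 3.3 20.0
    endloop
  endfacet
  facet normal 0.0000 0.0000 1.0000
    outer loop
      vertex 10.0 5.0 20.0
      vertex 0.3 3.3 20.0
      vertex 2.5 0.7 20.0
    endloop
  endfacet
  facet normal 0.0000 0.0000 1.0000
    outer loop
      vertex 10.0 5.0 20.0
      vertex 2.5 0.7 20.0
      vertex 5.9 0.1 20.0
    endloop
  endfacet
  facet normal 0.0000 0.0000 1.0000
    outer loop
      vertex 10.0 5.0 20.0
      vertex 5.9 0.1 20.0
      vertex 8.8 1.8 20.0
    endloop
  endfacet
  facet normal 0.9363 0.3511 0.0000
    outer loop
      vertex 10.0 5.0 0.0
      vertex 8.8 8.2 0.0
      vertex 8.8 8.2 20.0
    endloop
  endfacet
  facet normal 0.9363 0.3511 0.0000
    outer loop
      vertex 10.0 5.0 0.0
      vertex 8.8 8.2 20.0
      vertex 10.0 5.0 20.0
    endloop
  endfacet
  facet normal 0.5057 0.8627 0.0000
    outer loop
      vertex 8.8 8.2 0.0
      vertex 5.9 9.9 0.0
      vertex 5.9 9.9 20.0
    endloop
  endfacet
  facet normal 0.5057 0.8627 0.0000
    outer loop
      vertex 8.8 8.2 0.0
      vertex 5.9 9.9 20.0
      vertex 8.8 8.2 20.0
    endloop
  endfacet
  facet normal -0.1738 0.9848 0.0000
    outer loop
      vertex 5.9 9.9 0.0
      vertex 2.5 9.3 0.0
      vertex 2.5 9.3 20.0
    endloop
  endfacet
  facet normal -0.1738 0.9848 0.0000
    outer loop
      vertex 5.9 9.9 0.0
      vertex 2.5 9.3 20.0
      vertex 5.9 9.9 20.0
    endloop
  endfacet
  facet normal -0.7634 0.6459 0.0000
    outer loop
      vertex 2.5 9.3 0.0
      vertex 0.3 6.7 0.0
      vertex 0.3 6.7 20.0
    endloop
  endfacet
  facet normal -0.7634 0.6459 0.0000
    outer loop
      vertex 2.5 9.3 0.0
      vertex 0.3 6.7 20.0
      vertex 2.5 9.3 20.0
    endloop
  endfacet
  facet normal -1.0000 0.0000 0.0000
    outer loop
      vertex 0.3 6.7 0.0
      vertex 0.3 3.3 0.0
      vertex 0.3 3.3 20.0
    endloop
  endfacet
  facet normal -1.0000 0.0000 0.0000
    outer loop
      vertex 0.3 6.7 0.0
      vertex 0.3 3.3 20.0
      vertex 0.3 6.7 20.0
    endloop
  endfacet
  facet normal -0.7634 -0.6459 0.0000
    outer loop
      vertex 0.3 3.3 0.0
      vertex 2.5 0.7 0.0
      vertex 2.5 0.7 20.0
    endloop
  endfacet
  facet normal -0.7634 -0.6459 0.0000
    outer loop
      vertex 0.3 3.3 0.0
      vertex 2.5 0.7 20.0
      vertex 0.3 3.3 20.0
    endloop
  endfacet
  facet normal -0.1738 -0.9848 0.0000
    outer loop
      vertex 2.5 0.7 0.0
      vertex 5.9 0.1 0.0
      vertex 5.9 0.1 20.0
    endloop
  endfacet
  facet normal -0.1738 -0.9848 0.0000
    outer loop
      vertex 2.5 0.7 0.0
      vertex 5.9 0.1 20.0
      vertex 2.5 0.7 20.0
    endloop
  endfacet
  facet normal 0.5057 -0.8627 0.0000
    outer loop
      vertex 5.9 0.1 0.0
      vertex 8.8 1.8 0.0
      vertex 8.8 1.8 20.0
    endloop
  endfacet
  facet normal 0.5057 -0.8627 0.0000
    outer loop
      vertex 5.9 0.1 0.0
      vertex 8.8 1.8 20.0
      vertex 5.9 0.1 20.0
    endloop
  endfacet
  facet normal 0.9363 -0.3511 0.0000
    outer loop
      vertex 8.8 1.8 0.0
      vertex 10.0 5.0 0.0
      vertex 10.0 5.0 20.0
    endloop
  endfacet
  facet normal 0.9363 -0.3511 0.0000
    outer loop
      vertex 8.8 1.8 0.0
      vertex 10.0 5.0 20.0
      vertex 8.8 1.8 20.0
    endloop
  endfacet
endsolid part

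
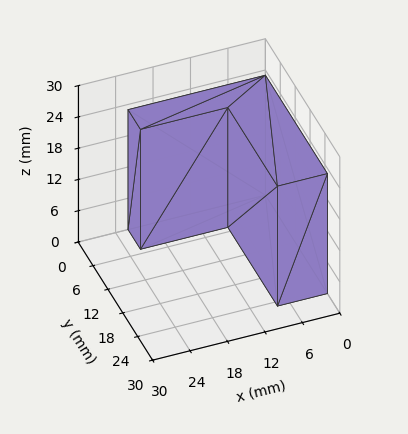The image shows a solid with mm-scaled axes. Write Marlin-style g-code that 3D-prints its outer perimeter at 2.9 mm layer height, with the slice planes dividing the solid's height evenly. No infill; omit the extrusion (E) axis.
Reading the render: the shape is an L-shaped prism: outer 22 × 25 mm, arm thicknesses ≈ 5 mm (horizontal) and 8 mm (vertical), extruded 23 mm in z (dimensions read to the nearest mm from the axis ticks). For the g-code, the solid's height is divided into equal slices at the stated Δz and each level perimeter traced with G1 moves after a G0 lift.

; perimeter-only toolpath
G21 ; units = mm
G90 ; absolute positioning
G28 ; home
; layer 1
G0 Z2.9
G0 X0.0 Y0.0
G1 X22.0 Y0.0
G1 X22.0 Y5.0
G1 X8.0 Y5.0
G1 X8.0 Y25.0
G1 X0.0 Y25.0
G1 X0.0 Y0.0
; layer 2
G0 Z5.8
G0 X0.0 Y0.0
G1 X22.0 Y0.0
G1 X22.0 Y5.0
G1 X8.0 Y5.0
G1 X8.0 Y25.0
G1 X0.0 Y25.0
G1 X0.0 Y0.0
; layer 3
G0 Z8.6
G0 X0.0 Y0.0
G1 X22.0 Y0.0
G1 X22.0 Y5.0
G1 X8.0 Y5.0
G1 X8.0 Y25.0
G1 X0.0 Y25.0
G1 X0.0 Y0.0
; layer 4
G0 Z11.5
G0 X0.0 Y0.0
G1 X22.0 Y0.0
G1 X22.0 Y5.0
G1 X8.0 Y5.0
G1 X8.0 Y25.0
G1 X0.0 Y25.0
G1 X0.0 Y0.0
; layer 5
G0 Z14.4
G0 X0.0 Y0.0
G1 X22.0 Y0.0
G1 X22.0 Y5.0
G1 X8.0 Y5.0
G1 X8.0 Y25.0
G1 X0.0 Y25.0
G1 X0.0 Y0.0
; layer 6
G0 Z17.2
G0 X0.0 Y0.0
G1 X22.0 Y0.0
G1 X22.0 Y5.0
G1 X8.0 Y5.0
G1 X8.0 Y25.0
G1 X0.0 Y25.0
G1 X0.0 Y0.0
; layer 7
G0 Z20.1
G0 X0.0 Y0.0
G1 X22.0 Y0.0
G1 X22.0 Y5.0
G1 X8.0 Y5.0
G1 X8.0 Y25.0
G1 X0.0 Y25.0
G1 X0.0 Y0.0
; layer 8
G0 Z23.0
G0 X0.0 Y0.0
G1 X22.0 Y0.0
G1 X22.0 Y5.0
G1 X8.0 Y5.0
G1 X8.0 Y25.0
G1 X0.0 Y25.0
G1 X0.0 Y0.0
M2 ; end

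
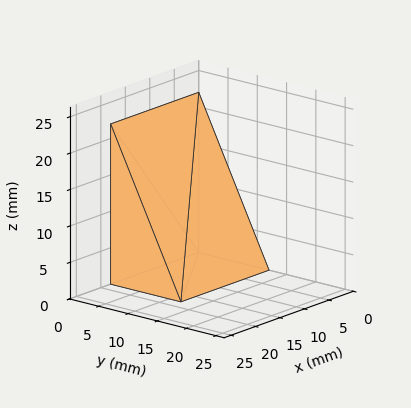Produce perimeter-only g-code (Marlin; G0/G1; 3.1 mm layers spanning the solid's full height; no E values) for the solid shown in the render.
Reading the render: the shape is a wedge (ramp): 18 × 12 mm base, rising to 22 mm along the y=0 edge and sloping linearly to z=0 at y=12 (dimensions read to the nearest mm from the axis ticks). For the g-code, the solid's height is divided into equal slices at the stated Δz and each level perimeter traced with G1 moves after a G0 lift.

; perimeter-only toolpath
G21 ; units = mm
G90 ; absolute positioning
G28 ; home
; layer 1
G0 Z3.1
G0 X0.0 Y0.0
G1 X18.0 Y0.0
G1 X18.0 Y10.3
G1 X0.0 Y10.3
G1 X0.0 Y0.0
; layer 2
G0 Z6.3
G0 X0.0 Y0.0
G1 X18.0 Y0.0
G1 X18.0 Y8.6
G1 X0.0 Y8.6
G1 X0.0 Y0.0
; layer 3
G0 Z9.4
G0 X0.0 Y0.0
G1 X18.0 Y0.0
G1 X18.0 Y6.9
G1 X0.0 Y6.9
G1 X0.0 Y0.0
; layer 4
G0 Z12.6
G0 X0.0 Y0.0
G1 X18.0 Y0.0
G1 X18.0 Y5.1
G1 X0.0 Y5.1
G1 X0.0 Y0.0
; layer 5
G0 Z15.7
G0 X0.0 Y0.0
G1 X18.0 Y0.0
G1 X18.0 Y3.4
G1 X0.0 Y3.4
G1 X0.0 Y0.0
; layer 6
G0 Z18.9
G0 X0.0 Y0.0
G1 X18.0 Y0.0
G1 X18.0 Y1.7
G1 X0.0 Y1.7
G1 X0.0 Y0.0
M2 ; end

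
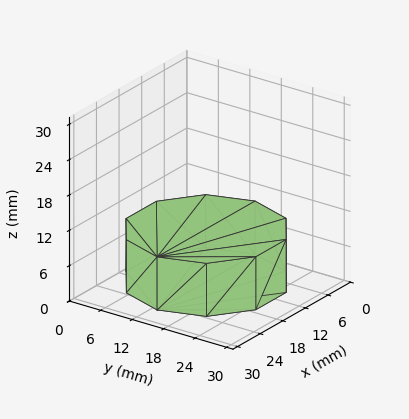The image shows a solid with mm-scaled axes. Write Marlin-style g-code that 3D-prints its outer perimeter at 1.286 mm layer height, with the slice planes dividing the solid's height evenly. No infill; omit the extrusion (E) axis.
Reading the render: the shape is a regular 10-sided prism (a cylinder approximated with 10 flat sides), circumscribed radius ≈ 13 mm, height ≈ 9 mm (dimensions read to the nearest mm from the axis ticks). For the g-code, the solid's height is divided into equal slices at the stated Δz and each level perimeter traced with G1 moves after a G0 lift.

; perimeter-only toolpath
G21 ; units = mm
G90 ; absolute positioning
G28 ; home
; layer 1
G0 Z1.286
G0 X26.000 Y13.000
G1 X23.517 Y20.641
G1 X17.017 Y25.364
G1 X8.983 Y25.364
G1 X2.483 Y20.641
G1 X0.000 Y13.000
G1 X2.483 Y5.359
G1 X8.983 Y0.636
G1 X17.017 Y0.636
G1 X23.517 Y5.359
G1 X26.000 Y13.000
; layer 2
G0 Z2.571
G0 X26.000 Y13.000
G1 X23.517 Y20.641
G1 X17.017 Y25.364
G1 X8.983 Y25.364
G1 X2.483 Y20.641
G1 X0.000 Y13.000
G1 X2.483 Y5.359
G1 X8.983 Y0.636
G1 X17.017 Y0.636
G1 X23.517 Y5.359
G1 X26.000 Y13.000
; layer 3
G0 Z3.857
G0 X26.000 Y13.000
G1 X23.517 Y20.641
G1 X17.017 Y25.364
G1 X8.983 Y25.364
G1 X2.483 Y20.641
G1 X0.000 Y13.000
G1 X2.483 Y5.359
G1 X8.983 Y0.636
G1 X17.017 Y0.636
G1 X23.517 Y5.359
G1 X26.000 Y13.000
; layer 4
G0 Z5.143
G0 X26.000 Y13.000
G1 X23.517 Y20.641
G1 X17.017 Y25.364
G1 X8.983 Y25.364
G1 X2.483 Y20.641
G1 X0.000 Y13.000
G1 X2.483 Y5.359
G1 X8.983 Y0.636
G1 X17.017 Y0.636
G1 X23.517 Y5.359
G1 X26.000 Y13.000
; layer 5
G0 Z6.429
G0 X26.000 Y13.000
G1 X23.517 Y20.641
G1 X17.017 Y25.364
G1 X8.983 Y25.364
G1 X2.483 Y20.641
G1 X0.000 Y13.000
G1 X2.483 Y5.359
G1 X8.983 Y0.636
G1 X17.017 Y0.636
G1 X23.517 Y5.359
G1 X26.000 Y13.000
; layer 6
G0 Z7.714
G0 X26.000 Y13.000
G1 X23.517 Y20.641
G1 X17.017 Y25.364
G1 X8.983 Y25.364
G1 X2.483 Y20.641
G1 X0.000 Y13.000
G1 X2.483 Y5.359
G1 X8.983 Y0.636
G1 X17.017 Y0.636
G1 X23.517 Y5.359
G1 X26.000 Y13.000
; layer 7
G0 Z9.000
G0 X26.000 Y13.000
G1 X23.517 Y20.641
G1 X17.017 Y25.364
G1 X8.983 Y25.364
G1 X2.483 Y20.641
G1 X0.000 Y13.000
G1 X2.483 Y5.359
G1 X8.983 Y0.636
G1 X17.017 Y0.636
G1 X23.517 Y5.359
G1 X26.000 Y13.000
M2 ; end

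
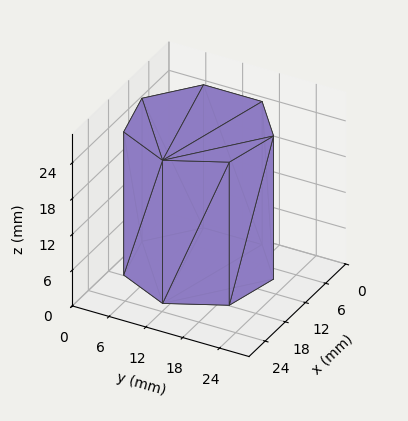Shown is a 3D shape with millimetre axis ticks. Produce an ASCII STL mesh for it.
Reading the render: the shape is a regular 7-sided prism (a cylinder approximated with 7 flat sides), circumscribed radius ≈ 11 mm, height ≈ 24 mm (dimensions read to the nearest mm from the axis ticks). For the STL, each face is triangulated and given an outward normal.

solid part
  facet normal 0.0000 0.0000 -1.0000
    outer loop
      vertex 8.55 21.72 0.00
      vertex 17.86 19.60 0.00
      vertex 22.00 11.00 0.00
    endloop
  endfacet
  facet normal 0.0000 0.0000 -1.0000
    outer loop
      vertex 1.09 15.77 0.00
      vertex 8.55 21.72 0.00
      vertex 22.00 11.00 0.00
    endloop
  endfacet
  facet normal 0.0000 0.0000 -1.0000
    outer loop
      vertex 1.09 6.23 0.00
      vertex 1.09 15.77 0.00
      vertex 22.00 11.00 0.00
    endloop
  endfacet
  facet normal 0.0000 0.0000 -1.0000
    outer loop
      vertex 8.55 0.28 0.00
      vertex 1.09 6.23 0.00
      vertex 22.00 11.00 0.00
    endloop
  endfacet
  facet normal 0.0000 0.0000 -1.0000
    outer loop
      vertex 17.86 2.40 0.00
      vertex 8.55 0.28 0.00
      vertex 22.00 11.00 0.00
    endloop
  endfacet
  facet normal 0.0000 0.0000 1.0000
    outer loop
      vertex 22.00 11.00 24.00
      vertex 17.86 19.60 24.00
      vertex 8.55 21.72 24.00
    endloop
  endfacet
  facet normal 0.0000 0.0000 1.0000
    outer loop
      vertex 22.00 11.00 24.00
      vertex 8.55 21.72 24.00
      vertex 1.09 15.77 24.00
    endloop
  endfacet
  facet normal 0.0000 0.0000 1.0000
    outer loop
      vertex 22.00 11.00 24.00
      vertex 1.09 15.77 24.00
      vertex 1.09 6.23 24.00
    endloop
  endfacet
  facet normal 0.0000 0.0000 1.0000
    outer loop
      vertex 22.00 11.00 24.00
      vertex 1.09 6.23 24.00
      vertex 8.55 0.28 24.00
    endloop
  endfacet
  facet normal 0.0000 0.0000 1.0000
    outer loop
      vertex 22.00 11.00 24.00
      vertex 8.55 0.28 24.00
      vertex 17.86 2.40 24.00
    endloop
  endfacet
  facet normal 0.9010 0.4338 0.0000
    outer loop
      vertex 22.00 11.00 0.00
      vertex 17.86 19.60 0.00
      vertex 17.86 19.60 24.00
    endloop
  endfacet
  facet normal 0.9010 0.4338 0.0000
    outer loop
      vertex 22.00 11.00 0.00
      vertex 17.86 19.60 24.00
      vertex 22.00 11.00 24.00
    endloop
  endfacet
  facet normal 0.2220 0.9750 0.0000
    outer loop
      vertex 17.86 19.60 0.00
      vertex 8.55 21.72 0.00
      vertex 8.55 21.72 24.00
    endloop
  endfacet
  facet normal 0.2220 0.9750 0.0000
    outer loop
      vertex 17.86 19.60 0.00
      vertex 8.55 21.72 24.00
      vertex 17.86 19.60 24.00
    endloop
  endfacet
  facet normal -0.6235 0.7818 0.0000
    outer loop
      vertex 8.55 21.72 0.00
      vertex 1.09 15.77 0.00
      vertex 1.09 15.77 24.00
    endloop
  endfacet
  facet normal -0.6235 0.7818 0.0000
    outer loop
      vertex 8.55 21.72 0.00
      vertex 1.09 15.77 24.00
      vertex 8.55 21.72 24.00
    endloop
  endfacet
  facet normal -1.0000 0.0000 0.0000
    outer loop
      vertex 1.09 15.77 0.00
      vertex 1.09 6.23 0.00
      vertex 1.09 6.23 24.00
    endloop
  endfacet
  facet normal -1.0000 0.0000 0.0000
    outer loop
      vertex 1.09 15.77 0.00
      vertex 1.09 6.23 24.00
      vertex 1.09 15.77 24.00
    endloop
  endfacet
  facet normal -0.6235 -0.7818 0.0000
    outer loop
      vertex 1.09 6.23 0.00
      vertex 8.55 0.28 0.00
      vertex 8.55 0.28 24.00
    endloop
  endfacet
  facet normal -0.6235 -0.7818 0.0000
    outer loop
      vertex 1.09 6.23 0.00
      vertex 8.55 0.28 24.00
      vertex 1.09 6.23 24.00
    endloop
  endfacet
  facet normal 0.2220 -0.9750 0.0000
    outer loop
      vertex 8.55 0.28 0.00
      vertex 17.86 2.40 0.00
      vertex 17.86 2.40 24.00
    endloop
  endfacet
  facet normal 0.2220 -0.9750 0.0000
    outer loop
      vertex 8.55 0.28 0.00
      vertex 17.86 2.40 24.00
      vertex 8.55 0.28 24.00
    endloop
  endfacet
  facet normal 0.9010 -0.4338 0.0000
    outer loop
      vertex 17.86 2.40 0.00
      vertex 22.00 11.00 0.00
      vertex 22.00 11.00 24.00
    endloop
  endfacet
  facet normal 0.9010 -0.4338 0.0000
    outer loop
      vertex 17.86 2.40 0.00
      vertex 22.00 11.00 24.00
      vertex 17.86 2.40 24.00
    endloop
  endfacet
endsolid part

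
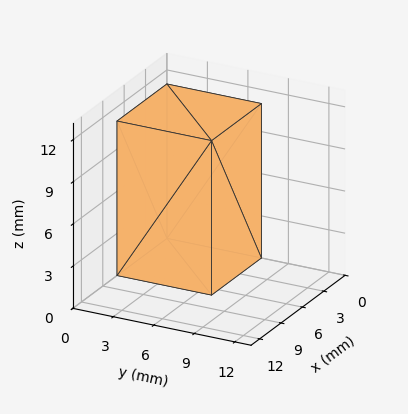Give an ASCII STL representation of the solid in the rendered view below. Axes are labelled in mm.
Reading the render: the shape is a rectangular box, roughly 7 × 7 mm footprint and 11 mm tall (dimensions read to the nearest mm from the axis ticks). For the STL, each face is triangulated and given an outward normal.

solid part
  facet normal 0.0000 0.0000 -1.0000
    outer loop
      vertex 7.00 7.00 0.00
      vertex 7.00 0.00 0.00
      vertex 0.00 0.00 0.00
    endloop
  endfacet
  facet normal 0.0000 0.0000 -1.0000
    outer loop
      vertex 0.00 7.00 0.00
      vertex 7.00 7.00 0.00
      vertex 0.00 0.00 0.00
    endloop
  endfacet
  facet normal 0.0000 0.0000 1.0000
    outer loop
      vertex 0.00 0.00 11.00
      vertex 7.00 0.00 11.00
      vertex 7.00 7.00 11.00
    endloop
  endfacet
  facet normal 0.0000 0.0000 1.0000
    outer loop
      vertex 0.00 0.00 11.00
      vertex 7.00 7.00 11.00
      vertex 0.00 7.00 11.00
    endloop
  endfacet
  facet normal 0.0000 -1.0000 0.0000
    outer loop
      vertex 0.00 0.00 0.00
      vertex 7.00 0.00 0.00
      vertex 7.00 0.00 11.00
    endloop
  endfacet
  facet normal 0.0000 -1.0000 0.0000
    outer loop
      vertex 0.00 0.00 0.00
      vertex 7.00 0.00 11.00
      vertex 0.00 0.00 11.00
    endloop
  endfacet
  facet normal 0.0000 1.0000 0.0000
    outer loop
      vertex 7.00 7.00 11.00
      vertex 7.00 7.00 0.00
      vertex 0.00 7.00 0.00
    endloop
  endfacet
  facet normal 0.0000 1.0000 0.0000
    outer loop
      vertex 0.00 7.00 11.00
      vertex 7.00 7.00 11.00
      vertex 0.00 7.00 0.00
    endloop
  endfacet
  facet normal -1.0000 0.0000 0.0000
    outer loop
      vertex 0.00 7.00 11.00
      vertex 0.00 7.00 0.00
      vertex 0.00 0.00 0.00
    endloop
  endfacet
  facet normal -1.0000 0.0000 0.0000
    outer loop
      vertex 0.00 0.00 11.00
      vertex 0.00 7.00 11.00
      vertex 0.00 0.00 0.00
    endloop
  endfacet
  facet normal 1.0000 0.0000 0.0000
    outer loop
      vertex 7.00 0.00 0.00
      vertex 7.00 7.00 0.00
      vertex 7.00 7.00 11.00
    endloop
  endfacet
  facet normal 1.0000 0.0000 0.0000
    outer loop
      vertex 7.00 0.00 0.00
      vertex 7.00 7.00 11.00
      vertex 7.00 0.00 11.00
    endloop
  endfacet
endsolid part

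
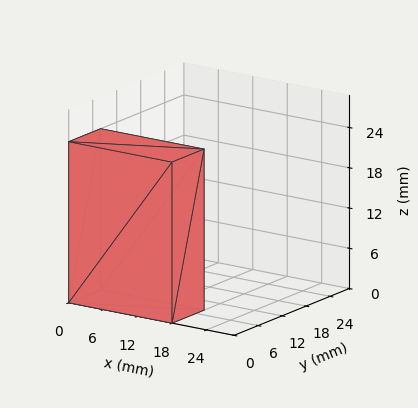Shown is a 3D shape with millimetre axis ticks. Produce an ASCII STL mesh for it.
Reading the render: the shape is a rectangular box, roughly 18 × 8 mm footprint and 24 mm tall (dimensions read to the nearest mm from the axis ticks). For the STL, each face is triangulated and given an outward normal.

solid part
  facet normal 0.0000 0.0000 -1.0000
    outer loop
      vertex 18.00 8.00 0.00
      vertex 18.00 0.00 0.00
      vertex 0.00 0.00 0.00
    endloop
  endfacet
  facet normal 0.0000 0.0000 -1.0000
    outer loop
      vertex 0.00 8.00 0.00
      vertex 18.00 8.00 0.00
      vertex 0.00 0.00 0.00
    endloop
  endfacet
  facet normal 0.0000 0.0000 1.0000
    outer loop
      vertex 0.00 0.00 24.00
      vertex 18.00 0.00 24.00
      vertex 18.00 8.00 24.00
    endloop
  endfacet
  facet normal 0.0000 0.0000 1.0000
    outer loop
      vertex 0.00 0.00 24.00
      vertex 18.00 8.00 24.00
      vertex 0.00 8.00 24.00
    endloop
  endfacet
  facet normal 0.0000 -1.0000 0.0000
    outer loop
      vertex 0.00 0.00 0.00
      vertex 18.00 0.00 0.00
      vertex 18.00 0.00 24.00
    endloop
  endfacet
  facet normal 0.0000 -1.0000 0.0000
    outer loop
      vertex 0.00 0.00 0.00
      vertex 18.00 0.00 24.00
      vertex 0.00 0.00 24.00
    endloop
  endfacet
  facet normal 0.0000 1.0000 0.0000
    outer loop
      vertex 18.00 8.00 24.00
      vertex 18.00 8.00 0.00
      vertex 0.00 8.00 0.00
    endloop
  endfacet
  facet normal 0.0000 1.0000 0.0000
    outer loop
      vertex 0.00 8.00 24.00
      vertex 18.00 8.00 24.00
      vertex 0.00 8.00 0.00
    endloop
  endfacet
  facet normal -1.0000 0.0000 0.0000
    outer loop
      vertex 0.00 8.00 24.00
      vertex 0.00 8.00 0.00
      vertex 0.00 0.00 0.00
    endloop
  endfacet
  facet normal -1.0000 0.0000 0.0000
    outer loop
      vertex 0.00 0.00 24.00
      vertex 0.00 8.00 24.00
      vertex 0.00 0.00 0.00
    endloop
  endfacet
  facet normal 1.0000 0.0000 0.0000
    outer loop
      vertex 18.00 0.00 0.00
      vertex 18.00 8.00 0.00
      vertex 18.00 8.00 24.00
    endloop
  endfacet
  facet normal 1.0000 0.0000 0.0000
    outer loop
      vertex 18.00 0.00 0.00
      vertex 18.00 8.00 24.00
      vertex 18.00 0.00 24.00
    endloop
  endfacet
endsolid part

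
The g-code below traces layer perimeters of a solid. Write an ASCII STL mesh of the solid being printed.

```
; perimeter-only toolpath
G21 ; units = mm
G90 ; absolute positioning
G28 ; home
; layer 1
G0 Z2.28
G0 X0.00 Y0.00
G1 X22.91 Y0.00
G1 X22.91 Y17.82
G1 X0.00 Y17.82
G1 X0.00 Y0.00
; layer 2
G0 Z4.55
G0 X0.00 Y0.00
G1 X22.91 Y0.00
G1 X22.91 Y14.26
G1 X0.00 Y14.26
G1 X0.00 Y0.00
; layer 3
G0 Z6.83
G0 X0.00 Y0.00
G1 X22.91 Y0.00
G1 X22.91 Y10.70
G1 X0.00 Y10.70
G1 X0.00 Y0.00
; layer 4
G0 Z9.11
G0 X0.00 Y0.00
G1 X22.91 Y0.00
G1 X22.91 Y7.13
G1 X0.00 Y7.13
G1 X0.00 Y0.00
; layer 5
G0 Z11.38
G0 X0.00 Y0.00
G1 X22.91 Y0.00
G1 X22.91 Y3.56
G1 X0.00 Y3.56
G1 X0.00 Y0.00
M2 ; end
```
solid part
  facet normal 0.0000 0.0000 -1.0000
    outer loop
      vertex 22.91 21.39 0.00
      vertex 22.91 0.00 0.00
      vertex 0.00 0.00 0.00
    endloop
  endfacet
  facet normal 0.0000 0.0000 -1.0000
    outer loop
      vertex 0.00 21.39 0.00
      vertex 22.91 21.39 0.00
      vertex 0.00 0.00 0.00
    endloop
  endfacet
  facet normal 0.0000 -1.0000 0.0000
    outer loop
      vertex 0.00 0.00 0.00
      vertex 22.91 0.00 0.00
      vertex 22.91 0.00 13.66
    endloop
  endfacet
  facet normal 0.0000 -1.0000 0.0000
    outer loop
      vertex 0.00 0.00 0.00
      vertex 22.91 0.00 13.66
      vertex 0.00 0.00 13.66
    endloop
  endfacet
  facet normal 0.0000 0.5382 0.8428
    outer loop
      vertex 0.00 0.00 13.66
      vertex 22.91 0.00 13.66
      vertex 22.91 21.39 0.00
    endloop
  endfacet
  facet normal 0.0000 0.5382 0.8428
    outer loop
      vertex 0.00 0.00 13.66
      vertex 22.91 21.39 0.00
      vertex 0.00 21.39 0.00
    endloop
  endfacet
  facet normal -1.0000 0.0000 0.0000
    outer loop
      vertex 0.00 0.00 13.66
      vertex 0.00 21.39 0.00
      vertex 0.00 0.00 0.00
    endloop
  endfacet
  facet normal 1.0000 0.0000 0.0000
    outer loop
      vertex 22.91 0.00 0.00
      vertex 22.91 21.39 0.00
      vertex 22.91 0.00 13.66
    endloop
  endfacet
endsolid part

The G0 Z moves step by Δz≈2.28 mm. The G1 loops shrink linearly with z, so the solid tapers from its base footprint up to z≈13.7. Closing with a flat bottom cap and the tapered top and triangulating gives 8 facets — a wedge (ramp): 22.9 × 21.4 mm base, rising to 13.7 mm along the y=0 edge and sloping linearly to z=0 at y=21.4.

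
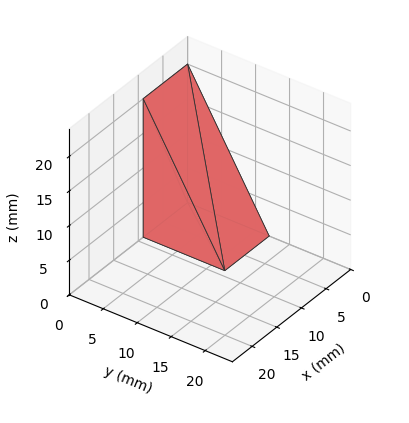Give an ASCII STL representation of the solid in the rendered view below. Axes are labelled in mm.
Reading the render: the shape is a wedge (ramp): 9 × 12 mm base, rising to 20 mm along the y=0 edge and sloping linearly to z=0 at y=12 (dimensions read to the nearest mm from the axis ticks). For the STL, each face is triangulated and given an outward normal.

solid part
  facet normal 0.0000 0.0000 -1.0000
    outer loop
      vertex 9.000 12.000 0.000
      vertex 9.000 0.000 0.000
      vertex 0.000 0.000 0.000
    endloop
  endfacet
  facet normal 0.0000 0.0000 -1.0000
    outer loop
      vertex 0.000 12.000 0.000
      vertex 9.000 12.000 0.000
      vertex 0.000 0.000 0.000
    endloop
  endfacet
  facet normal 0.0000 -1.0000 0.0000
    outer loop
      vertex 0.000 0.000 0.000
      vertex 9.000 0.000 0.000
      vertex 9.000 0.000 20.000
    endloop
  endfacet
  facet normal 0.0000 -1.0000 0.0000
    outer loop
      vertex 0.000 0.000 0.000
      vertex 9.000 0.000 20.000
      vertex 0.000 0.000 20.000
    endloop
  endfacet
  facet normal 0.0000 0.8575 0.5145
    outer loop
      vertex 0.000 0.000 20.000
      vertex 9.000 0.000 20.000
      vertex 9.000 12.000 0.000
    endloop
  endfacet
  facet normal 0.0000 0.8575 0.5145
    outer loop
      vertex 0.000 0.000 20.000
      vertex 9.000 12.000 0.000
      vertex 0.000 12.000 0.000
    endloop
  endfacet
  facet normal -1.0000 0.0000 0.0000
    outer loop
      vertex 0.000 0.000 20.000
      vertex 0.000 12.000 0.000
      vertex 0.000 0.000 0.000
    endloop
  endfacet
  facet normal 1.0000 0.0000 0.0000
    outer loop
      vertex 9.000 0.000 0.000
      vertex 9.000 12.000 0.000
      vertex 9.000 0.000 20.000
    endloop
  endfacet
endsolid part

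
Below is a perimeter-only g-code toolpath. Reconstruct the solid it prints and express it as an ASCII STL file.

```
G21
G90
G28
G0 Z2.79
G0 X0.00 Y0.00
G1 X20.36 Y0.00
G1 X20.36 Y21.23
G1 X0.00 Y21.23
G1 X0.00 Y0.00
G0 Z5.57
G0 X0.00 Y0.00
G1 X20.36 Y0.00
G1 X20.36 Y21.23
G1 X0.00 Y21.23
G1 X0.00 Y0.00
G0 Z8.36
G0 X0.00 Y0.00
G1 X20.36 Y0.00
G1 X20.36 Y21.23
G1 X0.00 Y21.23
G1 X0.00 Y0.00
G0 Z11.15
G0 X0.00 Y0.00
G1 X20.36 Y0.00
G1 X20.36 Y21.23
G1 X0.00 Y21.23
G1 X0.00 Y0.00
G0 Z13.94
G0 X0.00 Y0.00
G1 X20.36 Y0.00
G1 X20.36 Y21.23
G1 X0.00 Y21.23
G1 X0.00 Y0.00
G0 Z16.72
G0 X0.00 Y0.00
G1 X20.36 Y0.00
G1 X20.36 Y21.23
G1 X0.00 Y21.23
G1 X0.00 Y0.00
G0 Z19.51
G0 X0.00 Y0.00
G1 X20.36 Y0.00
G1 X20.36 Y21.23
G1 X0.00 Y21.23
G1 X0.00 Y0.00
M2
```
solid part
  facet normal 0.0000 0.0000 -1.0000
    outer loop
      vertex 20.36 21.23 0.00
      vertex 20.36 0.00 0.00
      vertex 0.00 0.00 0.00
    endloop
  endfacet
  facet normal 0.0000 0.0000 -1.0000
    outer loop
      vertex 0.00 21.23 0.00
      vertex 20.36 21.23 0.00
      vertex 0.00 0.00 0.00
    endloop
  endfacet
  facet normal 0.0000 0.0000 1.0000
    outer loop
      vertex 0.00 0.00 19.51
      vertex 20.36 0.00 19.51
      vertex 20.36 21.23 19.51
    endloop
  endfacet
  facet normal 0.0000 0.0000 1.0000
    outer loop
      vertex 0.00 0.00 19.51
      vertex 20.36 21.23 19.51
      vertex 0.00 21.23 19.51
    endloop
  endfacet
  facet normal 0.0000 -1.0000 0.0000
    outer loop
      vertex 0.00 0.00 0.00
      vertex 20.36 0.00 0.00
      vertex 20.36 0.00 19.51
    endloop
  endfacet
  facet normal 0.0000 -1.0000 0.0000
    outer loop
      vertex 0.00 0.00 0.00
      vertex 20.36 0.00 19.51
      vertex 0.00 0.00 19.51
    endloop
  endfacet
  facet normal 0.0000 1.0000 0.0000
    outer loop
      vertex 20.36 21.23 19.51
      vertex 20.36 21.23 0.00
      vertex 0.00 21.23 0.00
    endloop
  endfacet
  facet normal 0.0000 1.0000 0.0000
    outer loop
      vertex 0.00 21.23 19.51
      vertex 20.36 21.23 19.51
      vertex 0.00 21.23 0.00
    endloop
  endfacet
  facet normal -1.0000 0.0000 0.0000
    outer loop
      vertex 0.00 21.23 19.51
      vertex 0.00 21.23 0.00
      vertex 0.00 0.00 0.00
    endloop
  endfacet
  facet normal -1.0000 0.0000 0.0000
    outer loop
      vertex 0.00 0.00 19.51
      vertex 0.00 21.23 19.51
      vertex 0.00 0.00 0.00
    endloop
  endfacet
  facet normal 1.0000 0.0000 0.0000
    outer loop
      vertex 20.36 0.00 0.00
      vertex 20.36 21.23 0.00
      vertex 20.36 21.23 19.51
    endloop
  endfacet
  facet normal 1.0000 0.0000 0.0000
    outer loop
      vertex 20.36 0.00 0.00
      vertex 20.36 21.23 19.51
      vertex 20.36 0.00 19.51
    endloop
  endfacet
endsolid part

The G0 Z moves step by Δz≈2.79 mm. Every layer's G1 loop is the same polygon, so the solid is a straight extrusion of it from z=0 to z≈19.5. Closing with flat bottom and top caps and triangulating gives 12 facets — a rectangular box, roughly 20.4 × 21.2 mm footprint and 19.5 mm tall.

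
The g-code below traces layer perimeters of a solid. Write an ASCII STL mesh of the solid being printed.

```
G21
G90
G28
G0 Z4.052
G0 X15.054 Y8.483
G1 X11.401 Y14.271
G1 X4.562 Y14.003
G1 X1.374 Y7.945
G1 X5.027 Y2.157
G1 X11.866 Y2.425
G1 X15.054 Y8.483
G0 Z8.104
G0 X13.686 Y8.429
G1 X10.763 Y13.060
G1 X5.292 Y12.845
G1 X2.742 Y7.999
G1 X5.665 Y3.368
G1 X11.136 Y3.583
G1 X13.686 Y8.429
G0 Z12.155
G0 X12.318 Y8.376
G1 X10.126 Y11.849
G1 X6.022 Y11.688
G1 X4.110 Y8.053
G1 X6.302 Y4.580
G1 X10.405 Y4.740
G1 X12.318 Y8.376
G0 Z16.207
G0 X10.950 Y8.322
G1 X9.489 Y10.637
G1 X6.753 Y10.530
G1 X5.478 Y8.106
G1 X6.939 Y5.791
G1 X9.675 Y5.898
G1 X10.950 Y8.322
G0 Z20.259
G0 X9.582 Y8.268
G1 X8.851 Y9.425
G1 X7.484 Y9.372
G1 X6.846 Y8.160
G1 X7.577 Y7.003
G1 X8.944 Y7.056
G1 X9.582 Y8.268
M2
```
solid part
  facet normal 0.0000 0.0000 -1.0000
    outer loop
      vertex 3.831 15.161 0.000
      vertex 12.038 15.483 0.000
      vertex 16.422 8.537 0.000
    endloop
  endfacet
  facet normal 0.0000 0.0000 -1.0000
    outer loop
      vertex 0.006 7.891 0.000
      vertex 3.831 15.161 0.000
      vertex 16.422 8.537 0.000
    endloop
  endfacet
  facet normal 0.0000 0.0000 -1.0000
    outer loop
      vertex 4.390 0.945 0.000
      vertex 0.006 7.891 0.000
      vertex 16.422 8.537 0.000
    endloop
  endfacet
  facet normal 0.0000 0.0000 -1.0000
    outer loop
      vertex 12.597 1.267 0.000
      vertex 4.390 0.945 0.000
      vertex 16.422 8.537 0.000
    endloop
  endfacet
  facet normal 0.8116 0.5123 0.2808
    outer loop
      vertex 16.422 8.537 0.000
      vertex 12.038 15.483 0.000
      vertex 8.214 8.214 24.311
    endloop
  endfacet
  facet normal -0.0376 0.9590 0.2808
    outer loop
      vertex 12.038 15.483 0.000
      vertex 3.831 15.161 0.000
      vertex 8.214 8.214 24.311
    endloop
  endfacet
  facet normal -0.8494 0.4469 0.2808
    outer loop
      vertex 3.831 15.161 0.000
      vertex 0.006 7.891 0.000
      vertex 8.214 8.214 24.311
    endloop
  endfacet
  facet normal -0.8116 -0.5123 0.2808
    outer loop
      vertex 0.006 7.891 0.000
      vertex 4.390 0.945 0.000
      vertex 8.214 8.214 24.311
    endloop
  endfacet
  facet normal 0.0376 -0.9590 0.2808
    outer loop
      vertex 4.390 0.945 0.000
      vertex 12.597 1.267 0.000
      vertex 8.214 8.214 24.311
    endloop
  endfacet
  facet normal 0.8494 -0.4469 0.2808
    outer loop
      vertex 12.597 1.267 0.000
      vertex 16.422 8.537 0.000
      vertex 8.214 8.214 24.311
    endloop
  endfacet
endsolid part

The G0 Z moves step by Δz≈4.052 mm. The G1 loops shrink linearly with z, so the solid tapers from its base footprint up to z≈24.3. Closing with a flat bottom cap and the tapered top and triangulating gives 10 facets — a regular 6-sided pyramid, base circumscribed radius ≈ 8.21 mm, apex at z ≈ 24.3 mm.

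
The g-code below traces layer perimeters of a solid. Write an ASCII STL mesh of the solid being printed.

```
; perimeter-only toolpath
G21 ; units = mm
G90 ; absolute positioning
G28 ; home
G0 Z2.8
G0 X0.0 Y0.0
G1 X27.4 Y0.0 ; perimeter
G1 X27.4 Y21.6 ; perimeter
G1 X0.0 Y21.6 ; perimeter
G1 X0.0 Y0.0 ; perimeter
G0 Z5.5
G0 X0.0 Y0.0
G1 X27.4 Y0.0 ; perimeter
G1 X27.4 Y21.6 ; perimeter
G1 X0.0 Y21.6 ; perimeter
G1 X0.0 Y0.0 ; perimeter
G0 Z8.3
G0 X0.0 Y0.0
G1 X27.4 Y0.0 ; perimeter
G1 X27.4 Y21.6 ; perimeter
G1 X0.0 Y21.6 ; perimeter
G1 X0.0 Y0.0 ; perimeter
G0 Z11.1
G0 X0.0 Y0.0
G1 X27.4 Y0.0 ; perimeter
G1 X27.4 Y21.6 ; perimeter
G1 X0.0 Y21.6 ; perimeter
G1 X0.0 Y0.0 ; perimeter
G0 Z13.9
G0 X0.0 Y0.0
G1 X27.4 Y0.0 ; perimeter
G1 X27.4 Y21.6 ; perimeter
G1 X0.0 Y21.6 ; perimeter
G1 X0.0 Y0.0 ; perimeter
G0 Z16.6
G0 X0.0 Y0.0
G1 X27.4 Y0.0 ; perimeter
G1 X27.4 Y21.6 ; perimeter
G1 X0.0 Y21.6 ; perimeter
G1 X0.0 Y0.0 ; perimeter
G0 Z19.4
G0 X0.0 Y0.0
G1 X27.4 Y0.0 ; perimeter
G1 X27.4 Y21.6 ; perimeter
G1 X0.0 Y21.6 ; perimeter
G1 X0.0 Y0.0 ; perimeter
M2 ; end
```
solid part
  facet normal 0.0000 0.0000 -1.0000
    outer loop
      vertex 27.4 21.6 0.0
      vertex 27.4 0.0 0.0
      vertex 0.0 0.0 0.0
    endloop
  endfacet
  facet normal 0.0000 0.0000 -1.0000
    outer loop
      vertex 0.0 21.6 0.0
      vertex 27.4 21.6 0.0
      vertex 0.0 0.0 0.0
    endloop
  endfacet
  facet normal 0.0000 0.0000 1.0000
    outer loop
      vertex 0.0 0.0 19.4
      vertex 27.4 0.0 19.4
      vertex 27.4 21.6 19.4
    endloop
  endfacet
  facet normal 0.0000 0.0000 1.0000
    outer loop
      vertex 0.0 0.0 19.4
      vertex 27.4 21.6 19.4
      vertex 0.0 21.6 19.4
    endloop
  endfacet
  facet normal 0.0000 -1.0000 0.0000
    outer loop
      vertex 0.0 0.0 0.0
      vertex 27.4 0.0 0.0
      vertex 27.4 0.0 19.4
    endloop
  endfacet
  facet normal 0.0000 -1.0000 0.0000
    outer loop
      vertex 0.0 0.0 0.0
      vertex 27.4 0.0 19.4
      vertex 0.0 0.0 19.4
    endloop
  endfacet
  facet normal 0.0000 1.0000 0.0000
    outer loop
      vertex 27.4 21.6 19.4
      vertex 27.4 21.6 0.0
      vertex 0.0 21.6 0.0
    endloop
  endfacet
  facet normal 0.0000 1.0000 0.0000
    outer loop
      vertex 0.0 21.6 19.4
      vertex 27.4 21.6 19.4
      vertex 0.0 21.6 0.0
    endloop
  endfacet
  facet normal -1.0000 0.0000 0.0000
    outer loop
      vertex 0.0 21.6 19.4
      vertex 0.0 21.6 0.0
      vertex 0.0 0.0 0.0
    endloop
  endfacet
  facet normal -1.0000 0.0000 0.0000
    outer loop
      vertex 0.0 0.0 19.4
      vertex 0.0 21.6 19.4
      vertex 0.0 0.0 0.0
    endloop
  endfacet
  facet normal 1.0000 0.0000 0.0000
    outer loop
      vertex 27.4 0.0 0.0
      vertex 27.4 21.6 0.0
      vertex 27.4 21.6 19.4
    endloop
  endfacet
  facet normal 1.0000 0.0000 0.0000
    outer loop
      vertex 27.4 0.0 0.0
      vertex 27.4 21.6 19.4
      vertex 27.4 0.0 19.4
    endloop
  endfacet
endsolid part

The G0 Z moves step by Δz≈2.8 mm. Every layer's G1 loop is the same polygon, so the solid is a straight extrusion of it from z=0 to z≈19.4. Closing with flat bottom and top caps and triangulating gives 12 facets — a rectangular box, roughly 27.4 × 21.6 mm footprint and 19.4 mm tall.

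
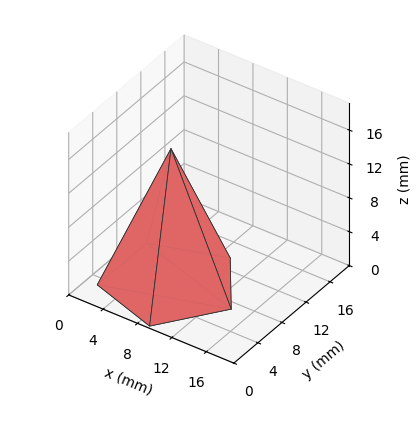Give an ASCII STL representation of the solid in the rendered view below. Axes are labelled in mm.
Reading the render: the shape is a regular 5-sided pyramid, base circumscribed radius ≈ 7 mm, apex at z ≈ 16 mm (dimensions read to the nearest mm from the axis ticks). For the STL, each face is triangulated and given an outward normal.

solid part
  facet normal 0.0000 0.0000 -1.0000
    outer loop
      vertex 1.3 11.1 0.0
      vertex 9.2 13.7 0.0
      vertex 14.0 7.0 0.0
    endloop
  endfacet
  facet normal 0.0000 0.0000 -1.0000
    outer loop
      vertex 1.3 2.9 0.0
      vertex 1.3 11.1 0.0
      vertex 14.0 7.0 0.0
    endloop
  endfacet
  facet normal 0.0000 0.0000 -1.0000
    outer loop
      vertex 9.2 0.3 0.0
      vertex 1.3 2.9 0.0
      vertex 14.0 7.0 0.0
    endloop
  endfacet
  facet normal 0.7659 0.5487 0.3351
    outer loop
      vertex 14.0 7.0 0.0
      vertex 9.2 13.7 0.0
      vertex 7.0 7.0 16.0
    endloop
  endfacet
  facet normal -0.2946 0.8952 0.3344
    outer loop
      vertex 9.2 13.7 0.0
      vertex 1.3 11.1 0.0
      vertex 7.0 7.0 16.0
    endloop
  endfacet
  facet normal -0.9420 0.0000 0.3356
    outer loop
      vertex 1.3 11.1 0.0
      vertex 1.3 2.9 0.0
      vertex 7.0 7.0 16.0
    endloop
  endfacet
  facet normal -0.2946 -0.8952 0.3344
    outer loop
      vertex 1.3 2.9 0.0
      vertex 9.2 0.3 0.0
      vertex 7.0 7.0 16.0
    endloop
  endfacet
  facet normal 0.7659 -0.5487 0.3351
    outer loop
      vertex 9.2 0.3 0.0
      vertex 14.0 7.0 0.0
      vertex 7.0 7.0 16.0
    endloop
  endfacet
endsolid part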